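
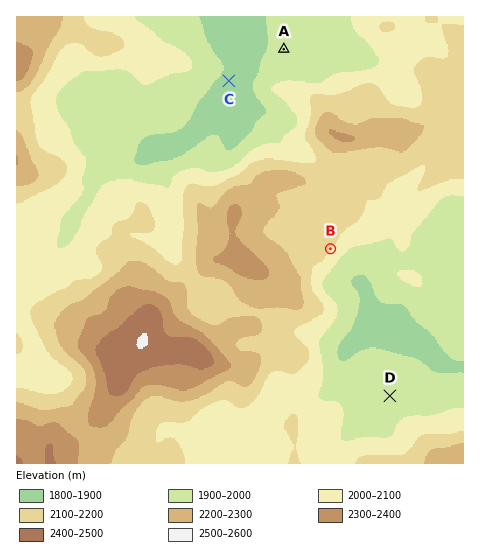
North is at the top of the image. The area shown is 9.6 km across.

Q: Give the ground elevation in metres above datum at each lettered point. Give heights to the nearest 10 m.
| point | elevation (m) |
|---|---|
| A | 1980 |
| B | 2110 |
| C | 1860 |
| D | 1980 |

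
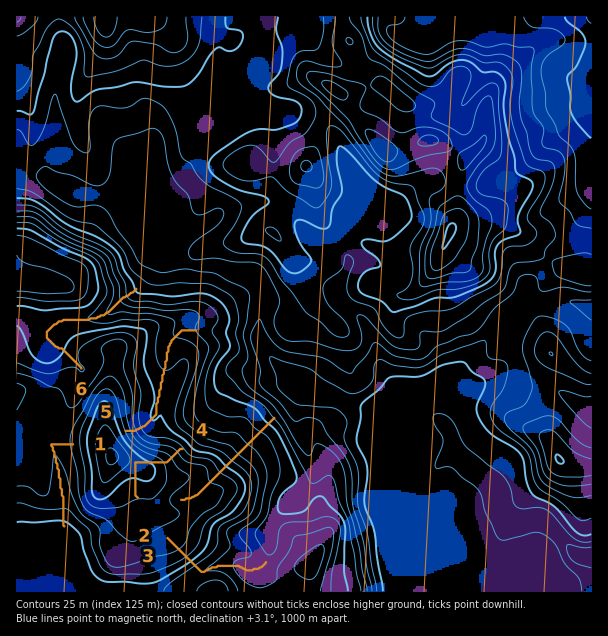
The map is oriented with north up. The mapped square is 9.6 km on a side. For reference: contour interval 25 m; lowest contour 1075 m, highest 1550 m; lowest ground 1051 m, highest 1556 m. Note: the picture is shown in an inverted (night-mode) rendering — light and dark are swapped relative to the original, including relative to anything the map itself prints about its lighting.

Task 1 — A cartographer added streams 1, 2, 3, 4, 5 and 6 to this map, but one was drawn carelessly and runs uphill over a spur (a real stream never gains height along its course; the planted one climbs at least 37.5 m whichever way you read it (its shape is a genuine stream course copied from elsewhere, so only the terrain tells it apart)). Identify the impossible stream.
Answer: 4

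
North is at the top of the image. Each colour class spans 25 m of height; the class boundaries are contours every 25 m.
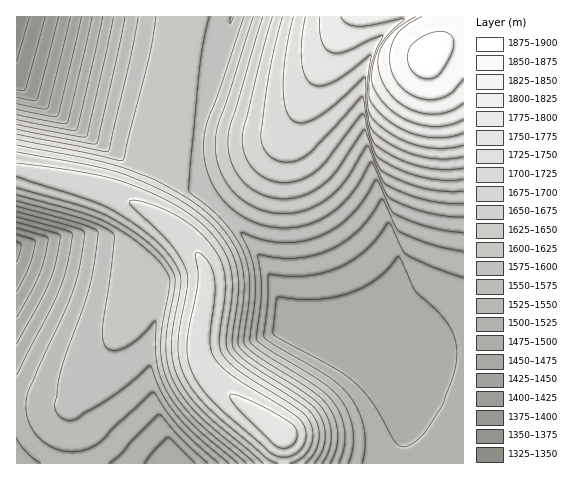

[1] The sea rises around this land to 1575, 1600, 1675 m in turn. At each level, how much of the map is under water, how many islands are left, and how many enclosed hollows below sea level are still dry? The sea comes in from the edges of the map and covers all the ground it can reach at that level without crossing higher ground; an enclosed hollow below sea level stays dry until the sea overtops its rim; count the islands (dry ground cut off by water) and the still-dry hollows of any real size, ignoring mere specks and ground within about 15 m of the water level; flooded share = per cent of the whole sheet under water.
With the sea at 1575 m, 40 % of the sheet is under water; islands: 0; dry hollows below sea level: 0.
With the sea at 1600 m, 51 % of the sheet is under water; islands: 0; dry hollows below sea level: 0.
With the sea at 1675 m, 74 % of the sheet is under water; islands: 0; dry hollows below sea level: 0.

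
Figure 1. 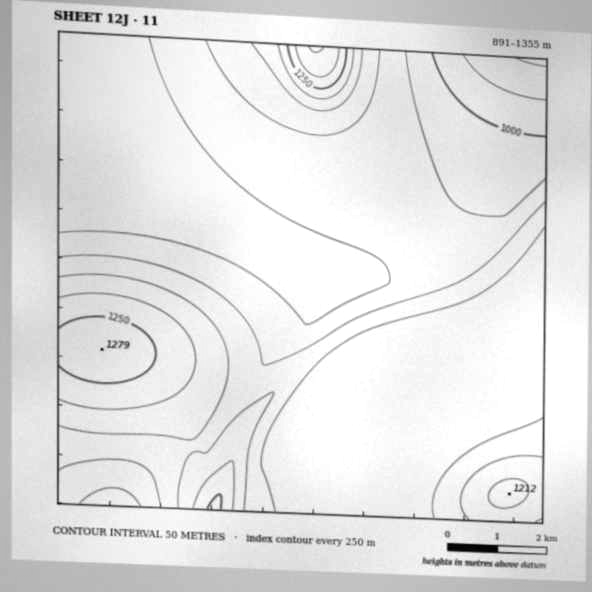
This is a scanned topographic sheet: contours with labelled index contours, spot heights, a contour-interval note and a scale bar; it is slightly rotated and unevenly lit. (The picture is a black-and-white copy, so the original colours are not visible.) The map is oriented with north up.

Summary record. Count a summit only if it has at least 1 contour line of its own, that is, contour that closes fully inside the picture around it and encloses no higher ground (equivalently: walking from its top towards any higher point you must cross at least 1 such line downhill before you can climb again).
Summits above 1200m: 1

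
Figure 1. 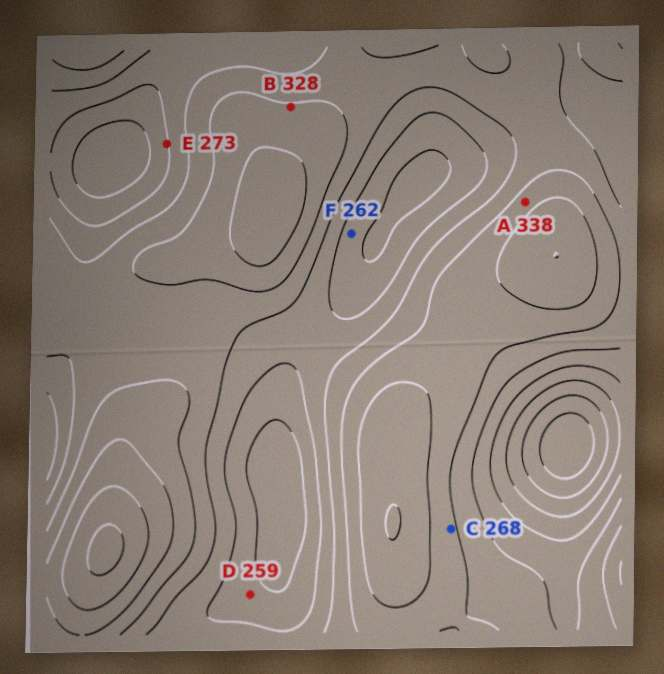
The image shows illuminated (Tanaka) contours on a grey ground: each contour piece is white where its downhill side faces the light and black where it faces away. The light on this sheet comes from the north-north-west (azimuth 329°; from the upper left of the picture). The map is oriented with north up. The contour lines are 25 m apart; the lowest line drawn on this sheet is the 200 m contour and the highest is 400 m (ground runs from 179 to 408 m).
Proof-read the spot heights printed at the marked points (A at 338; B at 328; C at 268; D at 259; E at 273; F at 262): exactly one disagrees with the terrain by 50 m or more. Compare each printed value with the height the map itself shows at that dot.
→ C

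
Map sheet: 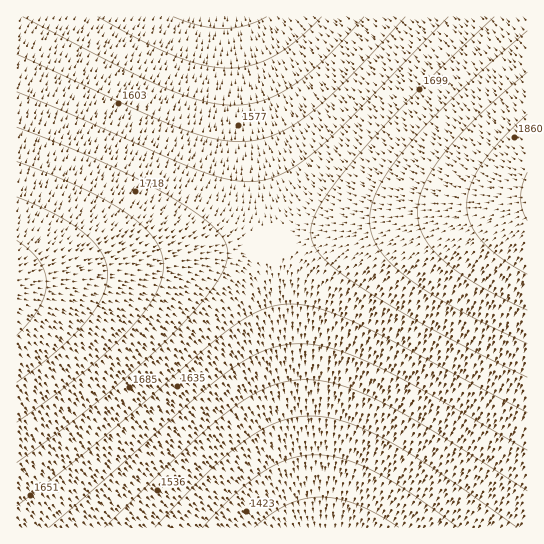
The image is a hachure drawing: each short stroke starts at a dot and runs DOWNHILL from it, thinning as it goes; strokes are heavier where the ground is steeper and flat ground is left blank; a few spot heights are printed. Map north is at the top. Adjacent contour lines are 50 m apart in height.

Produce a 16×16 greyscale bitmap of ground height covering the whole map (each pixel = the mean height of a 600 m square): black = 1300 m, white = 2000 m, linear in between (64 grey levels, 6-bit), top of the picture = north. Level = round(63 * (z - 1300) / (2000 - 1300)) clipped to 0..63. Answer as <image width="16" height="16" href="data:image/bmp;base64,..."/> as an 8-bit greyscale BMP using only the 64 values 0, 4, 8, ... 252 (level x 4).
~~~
<image width="16" height="16" href="data:image/bmp;base64,Qk02BQAAAAAAADYEAAAoAAAAEAAAABAAAAABAAgAAAAAAAABAAATCwAAEwsAAAABAAAAAAAAAAAAAAEBAQACAgIAAwMDAAQEBAAFBQUABgYGAAcHBwAICAgACQkJAAoKCgALCwsADAwMAA0NDQAODg4ADw8PABAQEAAREREAEhISABMTEwAUFBQAFRUVABYWFgAXFxcAGBgYABkZGQAaGhoAGxsbABwcHAAdHR0AHh4eAB8fHwAgICAAISEhACIiIgAjIyMAJCQkACUlJQAmJiYAJycnACgoKAApKSkAKioqACsrKwAsLCwALS0tAC4uLgAvLy8AMDAwADExMQAyMjIAMzMzADQ0NAA1NTUANjY2ADc3NwA4ODgAOTk5ADo6OgA7OzsAPDw8AD09PQA+Pj4APz8/AEBAQABBQUEAQkJCAENDQwBEREQARUVFAEZGRgBHR0cASEhIAElJSQBKSkoAS0tLAExMTABNTU0ATk5OAE9PTwBQUFAAUVFRAFJSUgBTU1MAVFRUAFVVVQBWVlYAV1dXAFhYWABZWVkAWlpaAFtbWwBcXFwAXV1dAF5eXgBfX18AYGBgAGFhYQBiYmIAY2NjAGRkZABlZWUAZmZmAGdnZwBoaGgAaWlpAGpqagBra2sAbGxsAG1tbQBubm4Ab29vAHBwcABxcXEAcnJyAHNzcwB0dHQAdXV1AHZ2dgB3d3cAeHh4AHl5eQB6enoAe3t7AHx8fAB9fX0Afn5+AH9/fwCAgIAAgYGBAIKCggCDg4MAhISEAIWFhQCGhoYAh4eHAIiIiACJiYkAioqKAIuLiwCMjIwAjY2NAI6OjgCPj48AkJCQAJGRkQCSkpIAk5OTAJSUlACVlZUAlpaWAJeXlwCYmJgAmZmZAJqamgCbm5sAnJycAJ2dnQCenp4An5+fAKCgoAChoaEAoqKiAKOjowCkpKQApaWlAKampgCnp6cAqKioAKmpqQCqqqoAq6urAKysrACtra0Arq6uAK+vrwCwsLAAsbGxALKysgCzs7MAtLS0ALW1tQC2trYAt7e3ALi4uAC5ubkAurq6ALu7uwC8vLwAvb29AL6+vgC/v78AwMDAAMHBwQDCwsIAw8PDAMTExADFxcUAxsbGAMfHxwDIyMgAycnJAMrKygDLy8sAzMzMAM3NzQDOzs4Az8/PANDQ0ADR0dEA0tLSANPT0wDU1NQA1dXVANbW1gDX19cA2NjYANnZ2QDa2toA29vbANzc3ADd3d0A3t7eAN/f3wDg4OAA4eHhAOLi4gDj4+MA5OTkAOXl5QDm5uYA5+fnAOjo6ADp6ekA6urqAOvr6wDs7OwA7e3tAO7u7gDv7+8A8PDwAPHx8QDy8vIA8/PzAPT09AD19fUA9vb2APf39wD4+PgA+fn5APr6+gD7+/sA/Pz8AP39/QD+/v4A////AHhsZFhMQDQoICAgKDA4REyEeHBkWExANCwsLDQ8SFBckIh8cGRYTEA8ODxETFhgaKCUjIBwZFhQSEhMVFxocHiwpJiMgHRoYFhYXGRseICIvLCkmIyAeGxoaGx0gIiQmMS8sKSYjIR8eHiAiJCYpKzIwLisoJiMiISIjJigqLS8yMC0rKSYkIyMkJigrLjAyLy0rKSclIyMjJCcqLTAyNSwqKCYkIiEgISMmKSwwMjUoJiQiIB8dHR4hJCcrLjE0IyIgHhwaGRobHiEkKCsuMR8eHBoYFhUWFxodISQoKy4bGhgWFBISEhQXGh0hJCgrGBYUEhAPDg8RExcaHiEkJw="/>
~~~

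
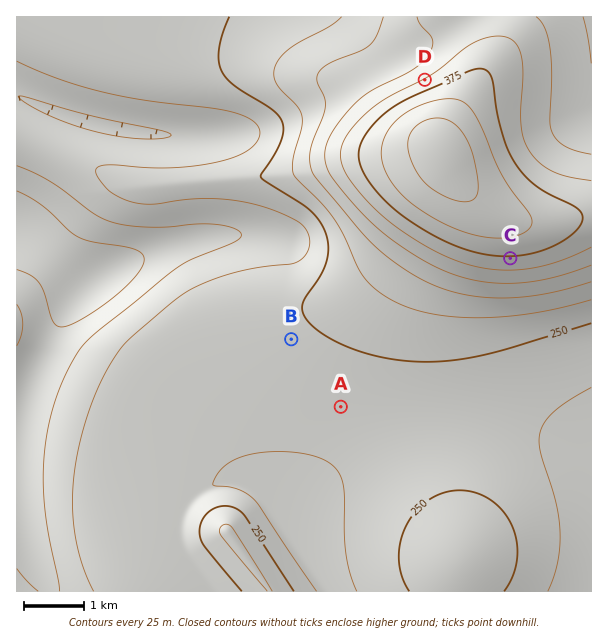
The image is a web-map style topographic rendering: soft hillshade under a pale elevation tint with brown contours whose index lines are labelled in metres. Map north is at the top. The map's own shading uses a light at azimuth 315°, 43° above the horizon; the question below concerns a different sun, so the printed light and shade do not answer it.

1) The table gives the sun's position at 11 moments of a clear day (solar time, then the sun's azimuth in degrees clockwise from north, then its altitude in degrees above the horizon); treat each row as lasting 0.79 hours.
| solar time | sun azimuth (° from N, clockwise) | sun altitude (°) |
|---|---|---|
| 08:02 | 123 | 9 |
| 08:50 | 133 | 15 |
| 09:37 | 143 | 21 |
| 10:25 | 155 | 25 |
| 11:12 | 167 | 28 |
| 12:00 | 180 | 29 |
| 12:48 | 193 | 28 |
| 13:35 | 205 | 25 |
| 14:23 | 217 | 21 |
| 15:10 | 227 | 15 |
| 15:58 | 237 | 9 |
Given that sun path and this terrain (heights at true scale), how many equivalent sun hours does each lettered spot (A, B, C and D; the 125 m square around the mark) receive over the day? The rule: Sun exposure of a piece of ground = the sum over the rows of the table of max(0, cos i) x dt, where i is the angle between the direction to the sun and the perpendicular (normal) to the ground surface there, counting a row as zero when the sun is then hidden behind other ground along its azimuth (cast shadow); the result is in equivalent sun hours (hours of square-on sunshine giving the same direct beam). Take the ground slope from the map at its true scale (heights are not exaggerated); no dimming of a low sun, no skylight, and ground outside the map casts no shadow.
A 3.1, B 3.1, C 3.7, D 2.3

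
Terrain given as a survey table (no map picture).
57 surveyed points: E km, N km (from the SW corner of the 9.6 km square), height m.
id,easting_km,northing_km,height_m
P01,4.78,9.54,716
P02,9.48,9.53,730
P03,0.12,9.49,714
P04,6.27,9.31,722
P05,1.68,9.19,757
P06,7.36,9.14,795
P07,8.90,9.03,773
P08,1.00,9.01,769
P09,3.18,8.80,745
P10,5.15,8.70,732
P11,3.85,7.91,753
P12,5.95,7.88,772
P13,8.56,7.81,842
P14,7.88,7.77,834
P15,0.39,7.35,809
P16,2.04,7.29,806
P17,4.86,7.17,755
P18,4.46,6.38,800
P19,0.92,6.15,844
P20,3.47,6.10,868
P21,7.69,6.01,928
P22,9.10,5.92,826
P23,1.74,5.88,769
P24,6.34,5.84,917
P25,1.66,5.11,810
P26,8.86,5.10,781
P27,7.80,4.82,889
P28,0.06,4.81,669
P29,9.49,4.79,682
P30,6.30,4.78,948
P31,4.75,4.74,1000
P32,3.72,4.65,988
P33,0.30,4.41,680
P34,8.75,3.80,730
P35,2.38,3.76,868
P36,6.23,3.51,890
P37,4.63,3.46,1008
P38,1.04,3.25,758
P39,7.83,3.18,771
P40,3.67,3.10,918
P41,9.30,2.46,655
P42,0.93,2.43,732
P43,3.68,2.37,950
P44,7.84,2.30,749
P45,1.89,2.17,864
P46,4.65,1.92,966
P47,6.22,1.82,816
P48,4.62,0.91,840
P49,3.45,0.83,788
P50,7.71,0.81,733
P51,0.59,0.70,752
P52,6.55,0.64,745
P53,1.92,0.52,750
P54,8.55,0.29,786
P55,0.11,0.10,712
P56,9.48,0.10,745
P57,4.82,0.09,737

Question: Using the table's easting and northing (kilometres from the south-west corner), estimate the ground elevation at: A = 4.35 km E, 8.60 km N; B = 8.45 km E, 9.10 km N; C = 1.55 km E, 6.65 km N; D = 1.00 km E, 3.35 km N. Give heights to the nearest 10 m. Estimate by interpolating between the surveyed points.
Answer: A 760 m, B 810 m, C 860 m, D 750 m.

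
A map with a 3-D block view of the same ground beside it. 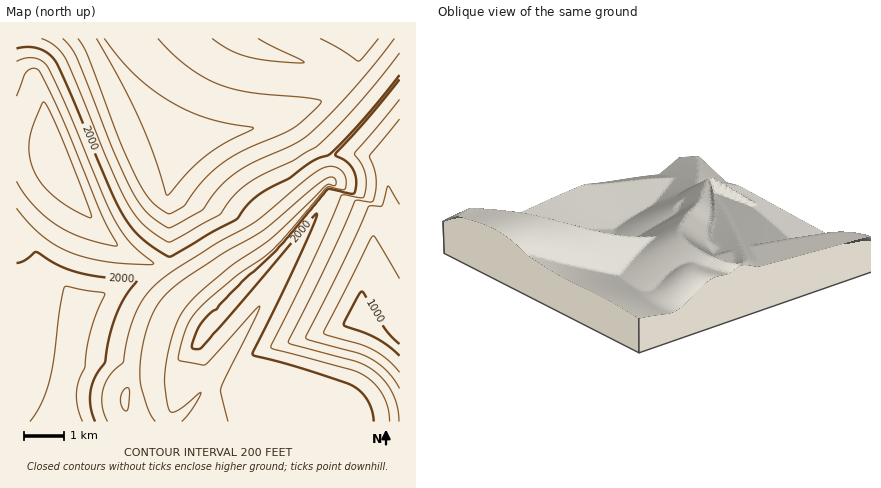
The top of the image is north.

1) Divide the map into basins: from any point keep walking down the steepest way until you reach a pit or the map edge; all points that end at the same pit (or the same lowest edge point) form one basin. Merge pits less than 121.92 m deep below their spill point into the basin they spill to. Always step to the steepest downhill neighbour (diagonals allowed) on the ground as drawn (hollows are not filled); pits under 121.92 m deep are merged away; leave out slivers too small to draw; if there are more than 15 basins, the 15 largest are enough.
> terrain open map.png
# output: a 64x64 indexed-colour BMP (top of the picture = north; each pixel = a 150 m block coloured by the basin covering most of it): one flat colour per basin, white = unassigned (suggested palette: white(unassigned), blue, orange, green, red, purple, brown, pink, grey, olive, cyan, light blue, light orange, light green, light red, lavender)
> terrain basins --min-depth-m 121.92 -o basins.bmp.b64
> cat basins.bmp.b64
<image width="64" height="64" href="data:image/bmp;base64,Qk12CAAAAAAAAHYAAAAoAAAAQAAAAEAAAAABAAQAAAAAAAAIAAATCwAAEwsAABAAAAAAAAAA////ALR3HwAOf/8ALKAsACgn1gC9Z5QAS1aMAMJ34wB/f38AIr28AM++FwDox64AeLv/AIrfmACWmP8A1bDFADMzMzMzMzMzMzIiIiIiIiIiIiIiIiIiIiIiIiIiIiIiMzMzMzMzMzMzMiIiIiIiIiIiIiIiIiIiIiIiIiIiIiIzMzMzMzMzMzMiIiIiIiIiIiIiIiIiIiIiIiIiIiIiIjMzMzMzMzMzMyIiIiIiIiIiIiIiIiIiIiIiIiIiIiIiMzMzMzMzMzMzIiIiIiIiIiIiIiIiIiIiIiIiIiIiIiIzMzMzMzMzMzMyIiIiIiIiIiIiIiIiIiIiIiIiIiIiIjMzMzMzMzMzMzMiIiIiIiIiIiIiIiIiIiIiIiIiIiIiMzMzMzMzMzMzMzMyIiIiIiIiIiIiIiIiIiIiIiIiIiIzMzMzMzMzMzMzMzIiIiIiIiIiIiIiIiIiIiIiIiIiIjMzMzMzMzMzMzMzMiIiIiIiIiIiIiIiIiIiIiIiIiIiMzMzMzMzMzMzMzMyIiIiIiIiIiIiIiIiIiIiIiIiIiIzMzMzMzMzMzMzMzIiIiIiIiIiIiIiIiIiIiIiIiIiIjMzMzMzMzMzMzMzMyIiIiIiIiIiIiIiIiIiIiIiIiIiMzMzMzMzMzMzMzMzIiIiIiIiIiIiIiIiIiIiIiIiIiIzMzMzMzMzMzMzMzMiIiIiIiIiIiIiIiIiIiIiIiIiIjMzMzMzMzMzMzMzMyIiIiIiIiIiIiIiIiIiIiIiIiIiMzMzMzMzMzMzMzMzMiIiIiIiIiIiIiIiIiIiIiIiIiIzMzMzMzMzMzMzMzMyIiIiIiIiIiIiIiIiIiIiIiIiIjMzMzMzMzMzMzMzMzMiIiIiIiIiIiIiIiIiIiIiIiIiMzMzMzMzMzMzMzMzMyIiIiIiIiIiIiIiIiIiIiIiIiIzMzMzMzMzMzMzMzMzMiIiIiIiIiIiIiIiIiIiIiIiIjMzMzMzMzMzMzMzMzMzIiIiIiIiIiIiIiIiIiIiIiIiMzMzMzMzMzMzMzMzMzESIiIiIiIiIiIiIiIiIiIiIiIzMzMzMzMzMzMzMzMzMRESIiIiIiIiIiIiIiIiIiIiIjMzMzMzMzMzMzMzMzMREREiIiIiIiIiIiIiIiIiIiIiMzMzMzMzMzMzMzMzMRERERIiIiIiIiIiIiIiIiIiIiIzMzMzMzMzMzMzMzERERERESIiIiIiIiIiIiIiIiIiIjMzMzMzMzMzMzMRERERERERESIiIiIiIiIiIiIiIiIiMzMzMzMzMzMzERERERERERERESIiIiIiIiIiIiIiIiIzMzMzMzMzMzEREREREREREREREiIiIiIiIiIiIiIiIjMzMzMzMzMzEREREREREREREREREiIiIiIiIiIiIiIiMzMzMzMzMzERERERERERERERERESIiIiIiIiIiIiIiIzMzMzMzMzERERERERERERERERESIiIiIiIiIiIiIiIjMzMzMzMzERERERERERERERERESIiIiIiIiIiIiIiIiMzMzMzMzERERERERERERERERERIiIiIiIiIiIiIiIiIzMzMzMzMREREREREREREREREREiIiIhIiIiIiIiIiIjMzMzMzMRERERERERERERERERERIiIhESIiIiIiIiIiMzMzMzMRERERERERERERERERERESIhEREiIiIiIiIiIzMzMzMxERERERERERERERERERERERERERIiIiIiIiIjMzMzMxERERERERERERERERERERERERERESIiIiIiIiMzMzMzEREREREREREREREREREREREREREREiIiIiIiIzMzMzERERERERERERERERERERERERERERERIiIiIiIjMzMzMREREREREREREREREREREREREREREREiIiIiIiMzMzMxERERERERERERERERERERERERERERESIiIiIiIzMzMxERERERERERERERERERERERERERERERIiIiIiIjMzMzERERERERERERERERERERERERERERERESIiIiIiEREREREREREREREREREREREREREREREREREREiIiIiIRERERERERERERERERERERERERERERERERERERIiIiIhEREREREREREREREREREREREREREREREREREREiIiIiERERERERERERERERERERERERERERERERERERERIiIiIRERERERERERERERERERERERERERERERERERERESIiIhEREREREREREREREREREREREREREREREREREREREiIiERERERERERERERERERERERERERERERERERERERERIiIRERERERERERERERERERERERERERERERERERERERESIhEREREREREREREREREREREREREREREREREREREREREiERERERERERERERERERERERERERERERERERERERERESIREREREREREREREREREREREREREREREREREREREREREhERERERERERERERERERERERERERERERERERERERERERERERERERERERERERERERERERERERERERERERERERERERERERERERERERERERERERERERERERERERERERERERERERERERERERERERERERERERERERERERERERERERERERERERERERERERERERERERERERERERERERERERERERERERERERERERERERERERERERERERERERERERERERERERERERERERERERERERERERERERERERERERERERERERERER"/>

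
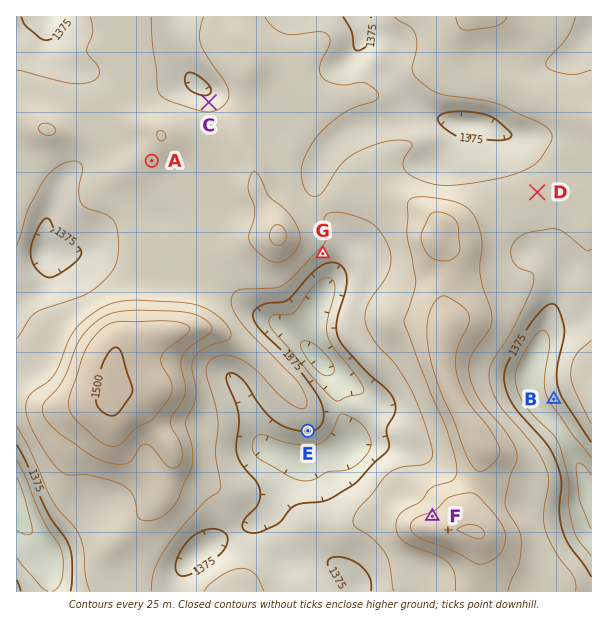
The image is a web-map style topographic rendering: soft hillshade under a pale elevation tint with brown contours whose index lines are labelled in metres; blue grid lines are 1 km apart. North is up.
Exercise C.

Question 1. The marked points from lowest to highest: B C A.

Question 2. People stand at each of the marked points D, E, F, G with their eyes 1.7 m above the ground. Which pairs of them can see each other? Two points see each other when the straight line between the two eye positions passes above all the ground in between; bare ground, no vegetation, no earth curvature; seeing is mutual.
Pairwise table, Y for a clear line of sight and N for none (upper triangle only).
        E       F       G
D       N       N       N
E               Y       N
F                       Y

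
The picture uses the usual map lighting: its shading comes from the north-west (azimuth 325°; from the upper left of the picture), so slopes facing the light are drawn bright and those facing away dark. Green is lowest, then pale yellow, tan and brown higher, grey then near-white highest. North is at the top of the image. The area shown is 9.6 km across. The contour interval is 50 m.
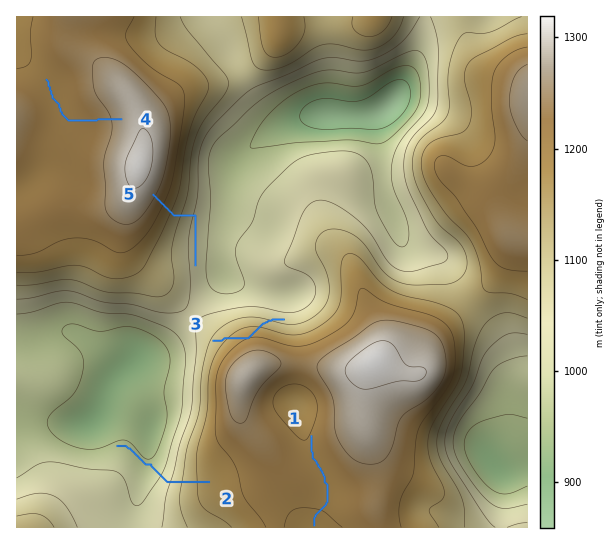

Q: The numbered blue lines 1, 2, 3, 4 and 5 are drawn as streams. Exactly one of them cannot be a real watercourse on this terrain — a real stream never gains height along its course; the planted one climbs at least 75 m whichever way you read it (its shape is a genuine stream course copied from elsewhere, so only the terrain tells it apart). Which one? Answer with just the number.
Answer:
3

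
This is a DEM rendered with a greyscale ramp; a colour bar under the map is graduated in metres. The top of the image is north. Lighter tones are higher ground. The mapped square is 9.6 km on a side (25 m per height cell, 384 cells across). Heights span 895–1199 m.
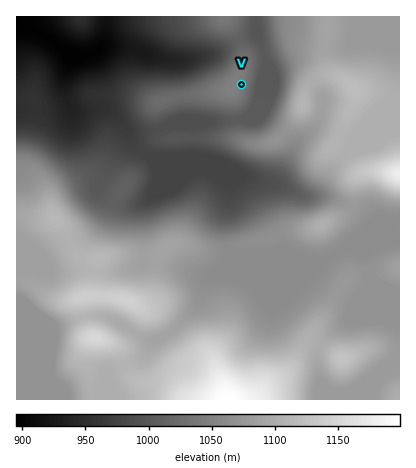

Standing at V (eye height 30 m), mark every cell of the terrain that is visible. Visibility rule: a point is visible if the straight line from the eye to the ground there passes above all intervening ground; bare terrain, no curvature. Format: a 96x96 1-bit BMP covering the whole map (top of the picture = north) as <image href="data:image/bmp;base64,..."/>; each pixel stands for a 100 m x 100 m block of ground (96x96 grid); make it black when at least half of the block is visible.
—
<image width="96" height="96" href="data:image/bmp;base64,Qk2+BAAAAAAAAD4AAAAoAAAAYAAAAGAAAAABAAEAAAAAAIAEAAATCwAAEwsAAAIAAAAAAAAA////AAAAAAAAAAAAAHwD+AAAAAAAAAAAB////wAAAAAAAAAAB////4AAAAAAAAAAA////4AAAAAAAAAAAf///8AAAAAAAAAAQP///+AAAAAAAAAAMAP///AAAAAAAAAAOAH///gAAAAAAAAAHgH///4AAAAAAAAAH4H///4AAAAAAAAAD+H///8HwAAAAAAAD/H///8H+AAAAAAAB/////8H/gAAAAAAA/////8H/AAAAAAAA/////+D8AAAAAAAAf////+BwAAAAAAAAP/////AAAAAAAAAAP/////gAAAAAAAAAH/////wAAAAAAAAAH/////4AAAAAAAAAH/////8AAAAAAAAAD///D/8AAAAAAAAeD///A/8AAAAAAAB/z//+Af8AAAAAAAH//P/8APwAAAAAAA///P/4AAAAAAAB////+H/4AAAAAAAA////8D/wAAAAAAAAf///4B/gAAAAAAAAD///gA/AAAAAAAAAAf/+AA/AAAAAAAAAAH/AAAeAAAAAAAAAAAeAAAeAAAAAAAAAAAEAAAeAAAAAAAAAAAAAAAeAAAAAAAAAAP+AAAMAAAAAAAAAP//gABMAAAAAAAAA///4AP8AAAAAAAAA////B//AAAAAAAAA///////+AAAAAAAA////////wAAAAAAB////////8AAAAAAB/////////+AAAAAD//////////wAAAAH//////////8AAAAP///////////AAAAf//////8AAB/wAAA///////4AAAPwAAA///////wAAADgAAA///////wAAAAAAAA///////gAAAAAAAB///////gAAAAAAAB///////AAAAAAAAB///////AAAAAAAAD//////+AAAAAAAAD//////8AAAAAEBwH//////8AAAAAHH8f//////4AAABAD/////////4AAADgA/////////wAAADgAID///////gAAADwAAD/////AAAAAAD4AAD////+AAAAAAD8AAD////+AAAACAB+AAD/////P/4B/4A+AAD/4H///////8AAAAD/gAfA/////+AAAAD/AAAAf/////AAAAD+AAAAP/////gAAAD+AAAAP/gf//gAAAD+AAAAP+AD//wAAAD+AAAAP8AB//4AAAD/AAAAH8AB//4AAAD/gAAAH/AD//4AAAD/wAAAH/4H//8AAAD/wAAAP/////8AAAD/4AAAP/////8AAAD/4HAAf/////8AAAD/4HgA//////8AIACf8HwH/8H///+AwAAf8Hgf/wA/////gAAf/HAf/gAH///+AAAf/+A//gAD///8AAAf/8A//gAB///4AACf/+A//wAB///4AAD///A//8AB///4AAD///g///gB///4AAD////////H///4AAD////////////4AAD////////////4AAD////////////4AAD////////////8AAD////////////8AAD/w//////////8AAD/Af+////////4AAD8Af8f///////4AAA="/>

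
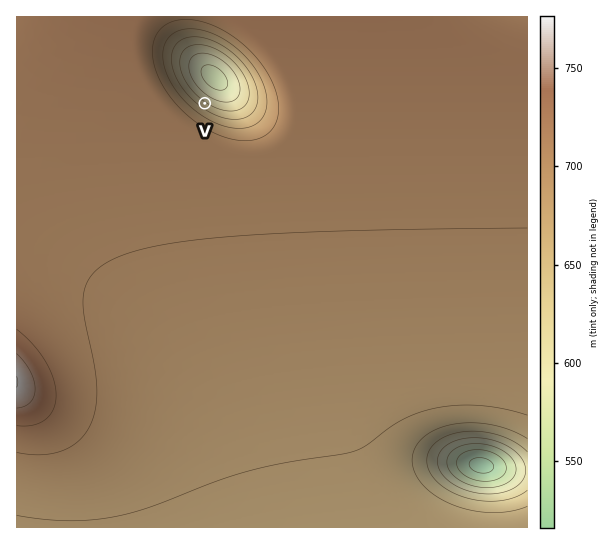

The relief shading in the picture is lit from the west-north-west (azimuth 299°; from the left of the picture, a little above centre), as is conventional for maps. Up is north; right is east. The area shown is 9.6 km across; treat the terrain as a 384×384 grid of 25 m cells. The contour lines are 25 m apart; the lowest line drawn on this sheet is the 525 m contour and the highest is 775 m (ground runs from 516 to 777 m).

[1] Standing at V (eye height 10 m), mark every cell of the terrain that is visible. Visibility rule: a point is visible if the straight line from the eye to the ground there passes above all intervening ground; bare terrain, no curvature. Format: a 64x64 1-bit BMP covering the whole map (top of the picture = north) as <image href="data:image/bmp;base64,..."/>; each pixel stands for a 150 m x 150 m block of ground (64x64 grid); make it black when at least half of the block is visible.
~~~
<image width="64" height="64" href="data:image/bmp;base64,Qk0+AgAAAAAAAD4AAAAoAAAAQAAAAEAAAAABAAEAAAAAAAACAAATCwAAEwsAAAIAAAAAAAAA////AAAAAAAAAAAAAAAAAAAAAAAAAAAAAAAAAAAAAAAAAAAAAAAAAAAAAAAAAAAAAAAAAAAAAAAAAAAAAAAAAAAAAAAAAAAAAAAAAAAAAAAAAAAAAAAAAAAAAAAAAAAAAAAAAAAAAAAAAAAAAAAAAAAAAAAAAAAAAAAAAAAAAAAAAAAAAAAAAAAAAAAAAAAAAAAAAAAAAAAAAAAAAAAAAAAAAAAAAAAAAAAAAAAAAAAAAAAAAAAAAAAAAAAAAAAAAAAAAAAAAAAAAAAAAAAAAAAAAAAAAAAAAAAAAAAAAAAAAAAAAAAAAAAAAAAAAAAAAAAAAAAAAAAAAAAAAAAAAAAAAAAAAAAAAAAAAAAAAAAAAAAAAAAAAAAAAAAAAAAAAAAAAAAAAAAAAAAAAAAAAAAAAAAAAAAAAAAAAAAAAAAAAAAAAAAAAAAAAAAAAAAAAAAAAAAAAAAAAAAAAAAAAAAAAAAAAAAAAAAAAAAAAAAAAAAAAAAAAAAAAAAAAAAAAAAAAAAAAAAAAAAGAAAAAAAAAD+AAAAAAAAA/4AAAAAAAAP/wAAAAAAAB//AAAAAAAAP/8AAAAAAAB//wAAAAAAAP/+AAAAAAAB//4AAAAAAAH//AAAAAAAA//8AAAAAAAD//gAAAAAAAP/8AAAAAAAA//gAAAAAAAD/8AAAAAAAAH/gAAAAAA=="/>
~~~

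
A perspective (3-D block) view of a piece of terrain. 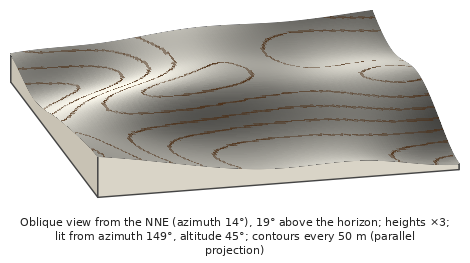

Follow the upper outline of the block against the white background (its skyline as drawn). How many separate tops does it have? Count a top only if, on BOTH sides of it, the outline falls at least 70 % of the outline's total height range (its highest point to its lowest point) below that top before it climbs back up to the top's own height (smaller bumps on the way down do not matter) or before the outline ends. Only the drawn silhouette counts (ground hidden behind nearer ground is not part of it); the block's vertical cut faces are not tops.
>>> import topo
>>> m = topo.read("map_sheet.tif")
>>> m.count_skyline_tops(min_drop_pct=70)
0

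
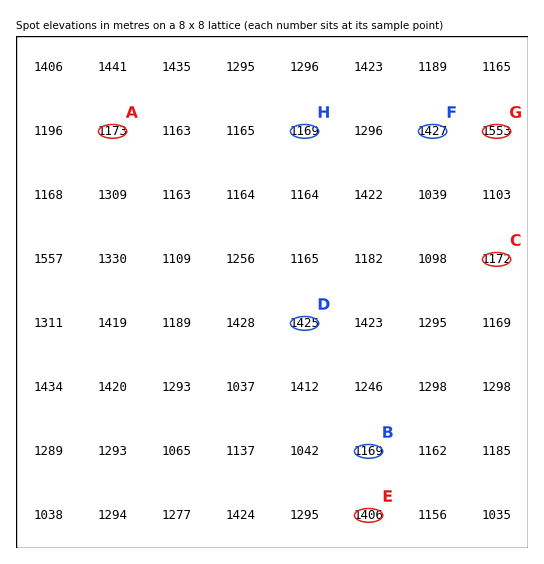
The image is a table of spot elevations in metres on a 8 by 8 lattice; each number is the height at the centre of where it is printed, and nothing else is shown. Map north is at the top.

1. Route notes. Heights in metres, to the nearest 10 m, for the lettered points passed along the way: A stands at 1170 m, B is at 1170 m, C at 1170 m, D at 1430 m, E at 1410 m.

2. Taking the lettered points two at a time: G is above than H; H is below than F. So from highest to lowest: G F H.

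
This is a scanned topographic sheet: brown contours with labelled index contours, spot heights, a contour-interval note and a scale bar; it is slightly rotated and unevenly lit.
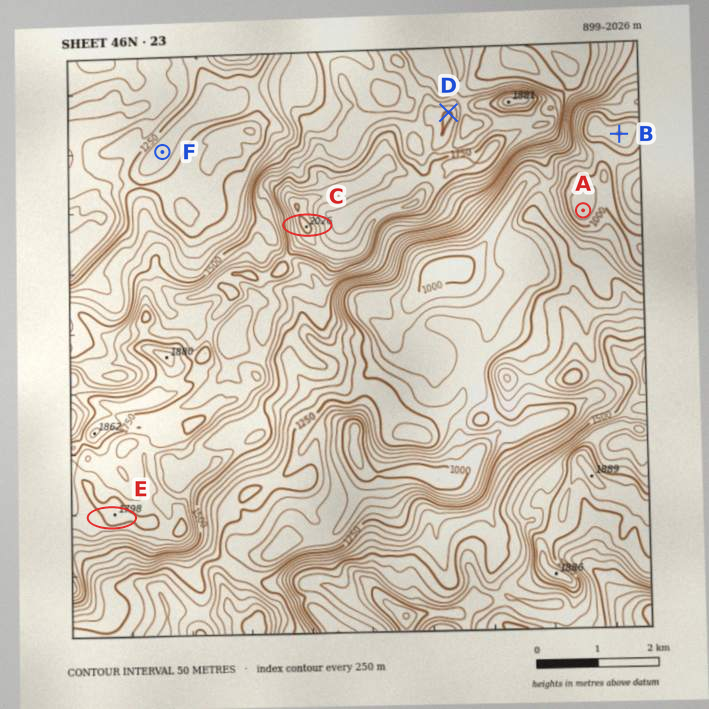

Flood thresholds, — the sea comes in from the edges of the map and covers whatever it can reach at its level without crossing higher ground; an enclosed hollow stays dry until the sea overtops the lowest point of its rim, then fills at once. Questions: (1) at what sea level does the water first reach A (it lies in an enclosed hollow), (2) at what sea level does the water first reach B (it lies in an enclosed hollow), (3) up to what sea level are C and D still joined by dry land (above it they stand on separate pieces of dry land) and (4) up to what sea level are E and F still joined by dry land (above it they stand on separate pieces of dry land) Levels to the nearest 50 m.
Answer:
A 1000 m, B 950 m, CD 1700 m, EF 1300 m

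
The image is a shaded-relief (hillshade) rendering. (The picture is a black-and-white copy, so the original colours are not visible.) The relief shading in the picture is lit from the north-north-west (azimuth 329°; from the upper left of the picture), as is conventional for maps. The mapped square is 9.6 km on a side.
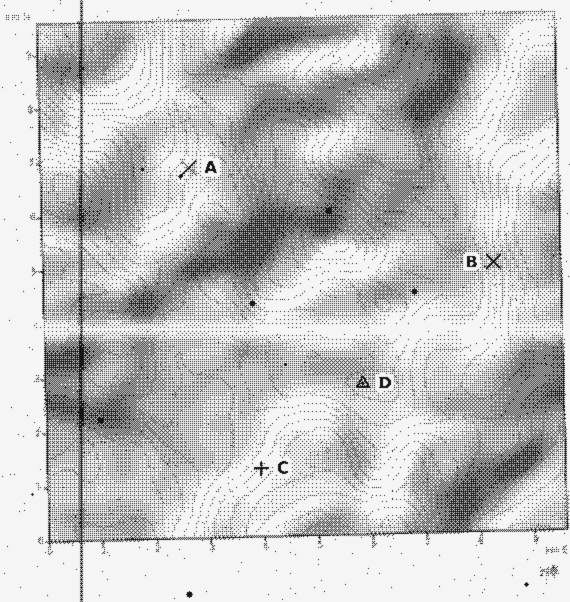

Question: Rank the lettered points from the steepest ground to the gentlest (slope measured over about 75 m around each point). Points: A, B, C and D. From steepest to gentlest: B C A D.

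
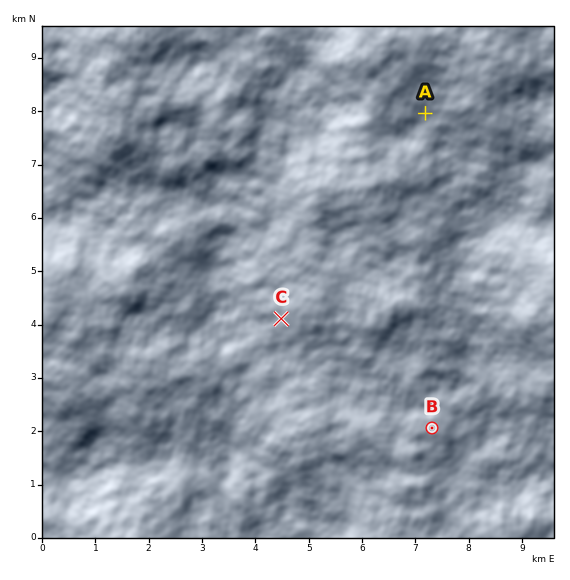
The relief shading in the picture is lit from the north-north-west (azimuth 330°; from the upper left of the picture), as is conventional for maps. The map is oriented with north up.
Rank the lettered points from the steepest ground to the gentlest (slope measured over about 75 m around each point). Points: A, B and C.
C A B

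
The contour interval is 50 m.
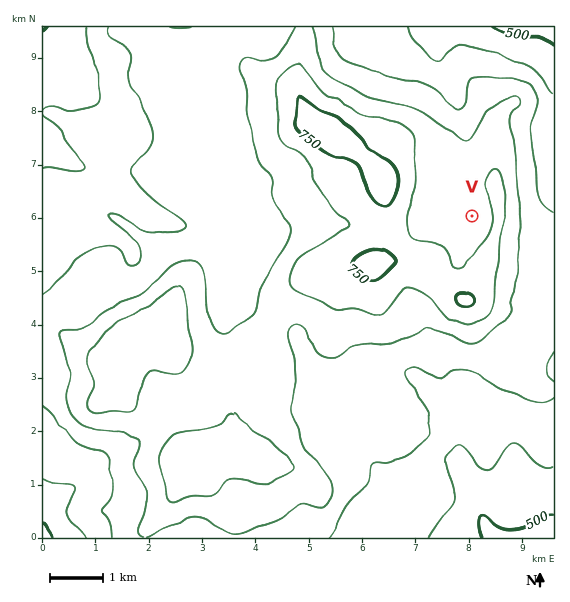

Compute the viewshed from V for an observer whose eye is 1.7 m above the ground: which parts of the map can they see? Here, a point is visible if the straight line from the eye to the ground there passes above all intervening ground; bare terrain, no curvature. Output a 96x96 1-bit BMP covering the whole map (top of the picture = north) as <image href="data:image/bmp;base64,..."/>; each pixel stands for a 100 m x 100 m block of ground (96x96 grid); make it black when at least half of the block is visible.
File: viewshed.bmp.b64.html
<image width="96" height="96" href="data:image/bmp;base64,Qk2+BAAAAAAAAD4AAAAoAAAAYAAAAGAAAAABAAEAAAAAAIAEAAATCwAAEwsAAAIAAAAAAAAA////AAAAAAAAAAAAAAAAAAAAAAAAAAAAAAAAAAAAAAAAAAAAAAAAAAAAAAAAAAAAAAAAAAAAAAAAAAAAAAAAAAAAAAAAAAAAAAAAAAAAAAAAAAAAAAAAAAAAAAAAAAAAAAAAAAAAAAAAAAAAAAAAAAAAAAAAAAAAAAAAAAAAAAAAAAAAAAAAAAAAAAAAAAAAAAAAAAAAAAAAAAAAAAAAAAAAAAAAAAAAAAAAAAAAAAAAAAAAAAAAAAAAAAAAAAAAAAAAAAAAAAAAAAAAAAAAAAAAAAAAAAAAAAAAAAAAAAAAAAAAAAAAAAAAAAAAAAAAAAAAAAAAAAAAAAAAAAAAAAAAAAAAAAAAAAAAAAAAAAAAAAAAAAAAAAAAAAAAAAAAAAAAAAAAAAAAAAAAAAAAAAAAAAAAAAAAAAAAAAAAAAAAAAAAAAAAAAAAAAAAAAAAAAAAAAAAAAAAAAAAAAAAAAAAAAAAAAAAAAAAAAAAAAAAAAAAAAAAAAAAAAAAAAAAAAAAAAAAAAAAAAAAAAAAAAAAAAAAAAAAAAAAAAAAAAAAAAAAAAAAAAAAAAAAAAAAAAAAAAAAAAAAAAAAAAAAAAAAAAAAAAAAAAAAAAAAAAAAAAAAAAAAAAAAAAAAAAAAAAAAAAAAAAAAAAAAAAAAAAAAAAAAAAAAAAAAAAAAAAAAAAAAAAAAAAAAAAAAAAAAAAAAAAAAAAAAAAAAAAAAAAAAAAAAAAAAAAAAAAADgAAAAAAAAAAAAAAPwAAAAAAAAAAAAAAfwAAAAAAAAAAAAAAfwAAAAAAAAAAAAAA/wAAAAAAAAAAAAAB/wAAAAAAAAAAAAAH/4AAAAAAAAAAAAD//4AAAAAAAAAAAAP//8AAAAAAAAAAAAP//8AAAAAAAAAAAAP//+AAAAAAAAAAAAH//+AAAAAAAAAAAAH//+AAAAAAAAAAAAH4/+AAAAAAAAAAAAH4/+AAAAAAAAAAAAH8/+AAAAAAAAAAAAH//+AAAAAAAAAAAAP//+AAAAAAAAAAAAP/z+AAAAAAAAAAAAP/h+AAAAAAAAAAAAP/gOAAAAAAAAAAAAP/AAAAAAAAAAAAAAH/AAAAAAAAAAAAAAH/AAAAAAAAAAAAAAH/AAAAAAAAAAAAAAD/AAAAAAAAAAAAAAD/AAAAAAAAAAAAAAD/AAAAAAAAAAAAAAD/AAAAAAAAAAAAAAD/AAAAAAAAAAAAAAB4AAAAAAAAAAAAAAAAAAAAAAAAAAAAAAAAAAAAAAAAAAAAAAAAAAAAAAAAAAAAAAAAAAAAAAAAAAAAAAAAAAAAAAAAAAAAAAAAAAAAAAAAAAAAAAAAAAAAAAAAAAAAAAAAAAAAAAAAAAAAAAAAAAAAAAAAAAAAAAAAAAAAAAAAAAAAAAAAAAAAAAAAAAAAAAAAAAAAAAAAAAAAAAAAAAAAAAAAAAAAAAAAAAAAAAAAAAAAAAAAAAAAAAAAAAAAAAAAAAAAAAAAAAAAAAAAAAAAAAAAAAAAAAAAAAAAAAAAAAAAAAAAAAAAAAAAAAAAAAAAAAAA="/>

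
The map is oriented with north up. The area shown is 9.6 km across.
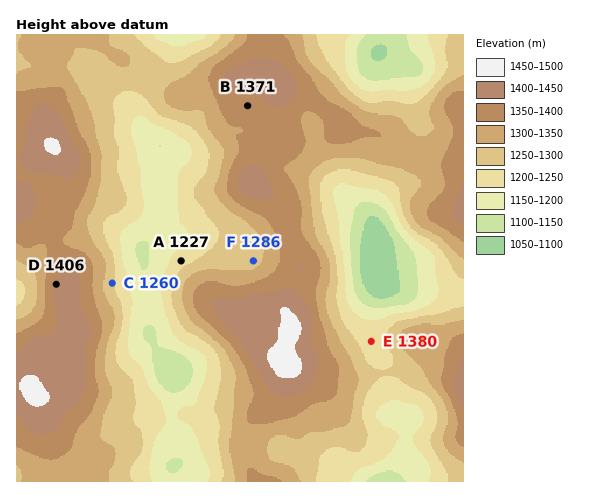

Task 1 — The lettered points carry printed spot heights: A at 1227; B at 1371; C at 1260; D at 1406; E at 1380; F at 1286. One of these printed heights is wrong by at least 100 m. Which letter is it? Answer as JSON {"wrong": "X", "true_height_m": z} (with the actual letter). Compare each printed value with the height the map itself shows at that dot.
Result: {"wrong": "E", "true_height_m": 1230}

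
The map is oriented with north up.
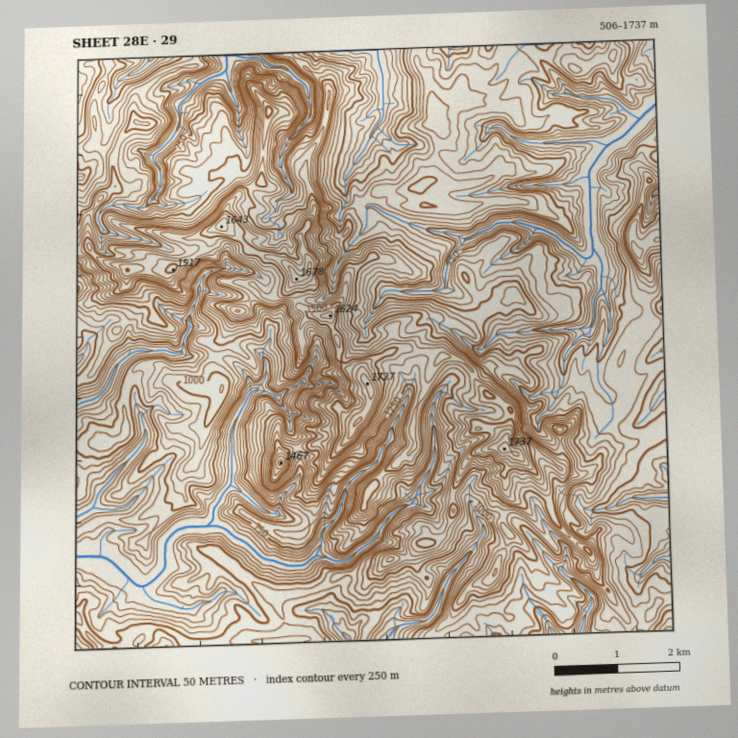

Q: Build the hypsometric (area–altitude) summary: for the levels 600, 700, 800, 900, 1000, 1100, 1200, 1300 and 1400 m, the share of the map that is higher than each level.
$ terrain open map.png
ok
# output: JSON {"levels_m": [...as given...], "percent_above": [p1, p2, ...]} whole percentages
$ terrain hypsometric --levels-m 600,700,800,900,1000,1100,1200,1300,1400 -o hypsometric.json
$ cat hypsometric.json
{"levels_m": [600, 700, 800, 900, 1000, 1100, 1200, 1300, 1400], "percent_above": [91, 80, 62, 43, 30, 22, 15, 10, 6]}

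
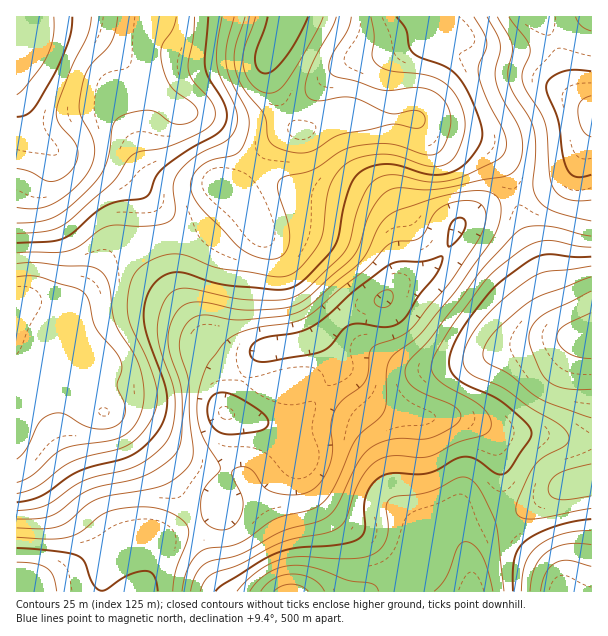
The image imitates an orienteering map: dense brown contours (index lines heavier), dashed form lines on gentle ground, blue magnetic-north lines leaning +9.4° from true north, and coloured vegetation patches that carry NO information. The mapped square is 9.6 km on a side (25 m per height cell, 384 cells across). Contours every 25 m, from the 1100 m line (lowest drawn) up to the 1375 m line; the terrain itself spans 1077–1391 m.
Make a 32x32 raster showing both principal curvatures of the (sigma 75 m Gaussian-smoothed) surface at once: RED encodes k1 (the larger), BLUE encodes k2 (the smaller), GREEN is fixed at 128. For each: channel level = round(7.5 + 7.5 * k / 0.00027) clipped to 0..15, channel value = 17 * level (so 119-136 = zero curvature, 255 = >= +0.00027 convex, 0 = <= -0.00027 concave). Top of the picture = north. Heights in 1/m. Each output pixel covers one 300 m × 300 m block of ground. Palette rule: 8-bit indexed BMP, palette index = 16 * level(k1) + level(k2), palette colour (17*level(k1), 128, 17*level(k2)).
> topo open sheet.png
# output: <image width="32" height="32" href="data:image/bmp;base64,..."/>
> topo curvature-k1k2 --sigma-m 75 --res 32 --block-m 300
<image width="32" height="32" href="data:image/bmp;base64,Qk02CAAAAAAAADYEAAAoAAAAIAAAACAAAAABAAgAAAAAAAAEAAATCwAAEwsAAAABAAAAAAAAAIAAABGAAAAigAAAM4AAAESAAABVgAAAZoAAAHeAAACIgAAAmYAAAKqAAAC7gAAAzIAAAN2AAADugAAA/4AAAACAEQARgBEAIoARADOAEQBEgBEAVYARAGaAEQB3gBEAiIARAJmAEQCqgBEAu4ARAMyAEQDdgBEA7oARAP+AEQAAgCIAEYAiACKAIgAzgCIARIAiAFWAIgBmgCIAd4AiAIiAIgCZgCIAqoAiALuAIgDMgCIA3YAiAO6AIgD/gCIAAIAzABGAMwAigDMAM4AzAESAMwBVgDMAZoAzAHeAMwCIgDMAmYAzAKqAMwC7gDMAzIAzAN2AMwDugDMA/4AzAACARAARgEQAIoBEADOARABEgEQAVYBEAGaARAB3gEQAiIBEAJmARACqgEQAu4BEAMyARADdgEQA7oBEAP+ARAAAgFUAEYBVACKAVQAzgFUARIBVAFWAVQBmgFUAd4BVAIiAVQCZgFUAqoBVALuAVQDMgFUA3YBVAO6AVQD/gFUAAIBmABGAZgAigGYAM4BmAESAZgBVgGYAZoBmAHeAZgCIgGYAmYBmAKqAZgC7gGYAzIBmAN2AZgDugGYA/4BmAACAdwARgHcAIoB3ADOAdwBEgHcAVYB3AGaAdwB3gHcAiIB3AJmAdwCqgHcAu4B3AMyAdwDdgHcA7oB3AP+AdwAAgIgAEYCIACKAiAAzgIgARICIAFWAiABmgIgAd4CIAIiAiACZgIgAqoCIALuAiADMgIgA3YCIAO6AiAD/gIgAAICZABGAmQAigJkAM4CZAESAmQBVgJkAZoCZAHeAmQCIgJkAmYCZAKqAmQC7gJkAzICZAN2AmQDugJkA/4CZAACAqgARgKoAIoCqADOAqgBEgKoAVYCqAGaAqgB3gKoAiICqAJmAqgCqgKoAu4CqAMyAqgDdgKoA7oCqAP+AqgAAgLsAEYC7ACKAuwAzgLsARIC7AFWAuwBmgLsAd4C7AIiAuwCZgLsAqoC7ALuAuwDMgLsA3YC7AO6AuwD/gLsAAIDMABGAzAAigMwAM4DMAESAzABVgMwAZoDMAHeAzACIgMwAmYDMAKqAzAC7gMwAzIDMAN2AzADugMwA/4DMAACA3QARgN0AIoDdADOA3QBEgN0AVYDdAGaA3QB3gN0AiIDdAJmA3QCqgN0Au4DdAMyA3QDdgN0A7oDdAP+A3QAAgO4AEYDuACKA7gAzgO4ARIDuAFWA7gBmgO4Ad4DuAIiA7gCZgO4AqoDuALuA7gDMgO4A3YDuAO6A7gD/gO4AAID/ABGA/wAigP8AM4D/AESA/wBVgP8AZoD/AHeA/wCIgP8AmYD/AKqA/wC7gP8AzID/AN2A/wDugP8A/4D/AGR0hpenl3ZykMb61sLZ/fv2w7W3p4Z1daf4+LVzUGOGYnGClKeol5OQxPe1krbZ2MXEtrbFtnVkp/jXs4IwQoRzg6KhlJeYhWGx4mNRgbO0pZSDcpTHqIS217XCwlJRc4a31rSDdIRjU8KyQlKBopSEkqGClbe5l6e2lMP1xXRztda2dFNic2SV1oVDhKOjdGSSxMjIt6inqKeUxPb357fZuIZkVHSEpLW2ZHSmpZRkU3Kn29u4prbJuZOix/n5+OrJppWGl6aklJWVpLiodmVSYpbZ2aiVpdnJgnKYytnoqcfFtZaXtqa25dPEqKiFdVRio9bIl3SFycaCc5anhYSnprXV2MrHpebjoIKWlZWGhYWzs6WUZGOls4NkgoCAkaampcb6/eq497NAMHGChIWFl6eFg5JyYGCQgXGAgYOVhpeWpsjZ2NrqlEAwdJanloOUqJakpINxYIBydKe4t6eGh3d2lbTX+cnAoKPm5+nZtoN1dKXHtsTGuKbF2MqpmJZ2doeo2fnohJCyt7STprjHpWR0tun39Pj76Manl6eYh3Z2l9j52LRgQHS1gVBwgHKVt9XkxtbFyOvZppaoual3doem1sWjonFBQrGwYHCggIDG1oNShaaoydm3x9nayJeWmKjHlYSUk3FRgra2p9WwkKCBIUKDlZe4uJenuLjH2MfHucmmhISCkJSouMfa+7dwcGBAcZJydbfImJeWhqfp6Ma4x7WklIKTyMmnl8r86ZaEkXBwkHByp8mouKilxrm4tLTFpbbGxcXIt7a56dr46NjEkXSjkICUtpa4ybWkh5Wixde4t9fWxpeFp+rJp8nayqSQptiicGKktLTHlnNyY4O22bmnpqSkhYa36ZeWuLinhHGWx2MwQJPlw6SGdXJRY4bYx4VzgqWYqNi4hoa3t6aEc3SwgDBQoPTEk2SEhnNgY7XUlYO12dvZuJZzhKSllYNhcMDEpLCw4sODUmWXhlJCg8W4tNTo/Nm0ooOUtJRycWCC2f349MXmxpRxc3WEUkKDxbeUkaTJ5NLVt7nKppSVtOX6/MjE2Nq4hnJzlZSUhbXGt5aCYGGQwtbJytnm5vf19+rauMXHurmmg3PExce4x7aXp3MwIFCw4sSmptf5+PXny9zJpZaoqKWDZHSWt7i4lnWFknFSYsX146KSpsm3pMjb3LiFloVzgYFzdIWWycmYdnWUxcPD6/zoo4CAlHRklbfGs6OjYlBzhIV0Y3a4yKaVhqW0s8T8/Pm3g2Bhg4OCcZChxMaEk6WVl3VjdKW2lpeXhHOEpMn5+OiXc4OVl4VjdKf6+/TCtKWYdXR1lpaXmJdzcoaUhtb3+LimpKWWlaanyPjHgYGTppg="/>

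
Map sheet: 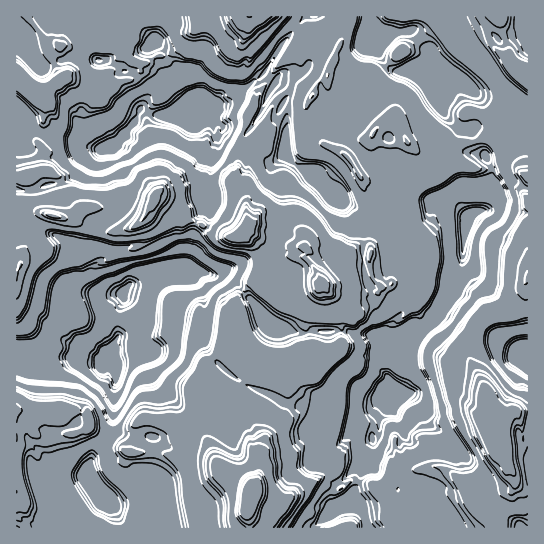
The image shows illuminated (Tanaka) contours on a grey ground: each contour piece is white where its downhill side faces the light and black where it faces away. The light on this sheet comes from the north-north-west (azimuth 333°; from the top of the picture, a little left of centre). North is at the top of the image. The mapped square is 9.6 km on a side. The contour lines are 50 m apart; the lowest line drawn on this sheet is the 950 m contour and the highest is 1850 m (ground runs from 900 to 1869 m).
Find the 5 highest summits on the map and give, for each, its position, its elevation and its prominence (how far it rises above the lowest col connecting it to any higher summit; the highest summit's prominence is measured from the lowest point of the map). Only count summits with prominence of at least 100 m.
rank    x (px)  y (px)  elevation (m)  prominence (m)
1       251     491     1869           969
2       238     235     1708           262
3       502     433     1708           346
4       159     191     1704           211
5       321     285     1704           155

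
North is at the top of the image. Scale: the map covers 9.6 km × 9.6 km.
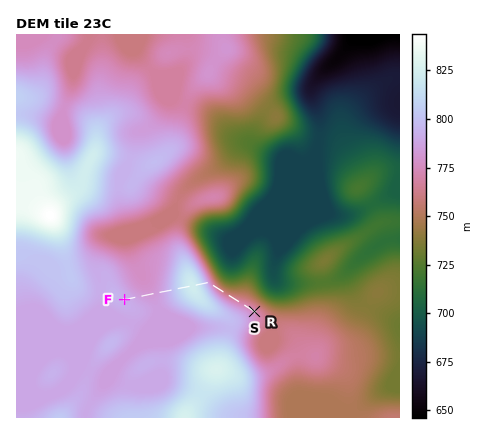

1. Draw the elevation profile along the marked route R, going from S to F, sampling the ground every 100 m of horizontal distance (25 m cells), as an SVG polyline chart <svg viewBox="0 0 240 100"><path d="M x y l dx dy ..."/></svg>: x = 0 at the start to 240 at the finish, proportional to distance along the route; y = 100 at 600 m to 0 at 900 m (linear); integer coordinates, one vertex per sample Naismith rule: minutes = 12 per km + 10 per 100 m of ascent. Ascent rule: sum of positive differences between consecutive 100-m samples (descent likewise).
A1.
<svg viewBox="0 0 240 100"><path d="M0 42l7 0 7 0 7 0 6 1 7 1 7 1 7 1 7 0 7 0 7 0 6-1 7-2 7-3 7-4 7-5 7-3 7-2 6 0 7 0 7 2 7 2 7 2 7 2 6 2 7 1 7 1 7 1 7 0 7 0 7 0 6-1 7 0 7-1 7-1 7 0"/></svg>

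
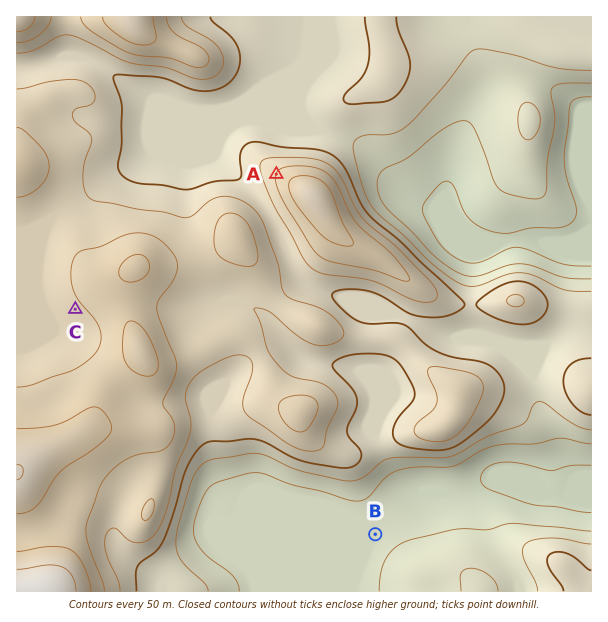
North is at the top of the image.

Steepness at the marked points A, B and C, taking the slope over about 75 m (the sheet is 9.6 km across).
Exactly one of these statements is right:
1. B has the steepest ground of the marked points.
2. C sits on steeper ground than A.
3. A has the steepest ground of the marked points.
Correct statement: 3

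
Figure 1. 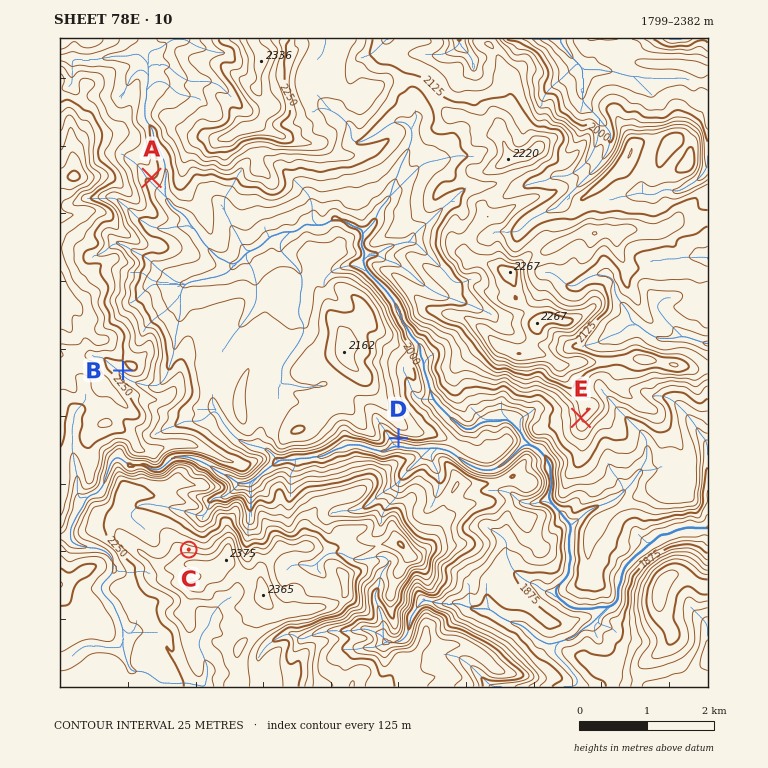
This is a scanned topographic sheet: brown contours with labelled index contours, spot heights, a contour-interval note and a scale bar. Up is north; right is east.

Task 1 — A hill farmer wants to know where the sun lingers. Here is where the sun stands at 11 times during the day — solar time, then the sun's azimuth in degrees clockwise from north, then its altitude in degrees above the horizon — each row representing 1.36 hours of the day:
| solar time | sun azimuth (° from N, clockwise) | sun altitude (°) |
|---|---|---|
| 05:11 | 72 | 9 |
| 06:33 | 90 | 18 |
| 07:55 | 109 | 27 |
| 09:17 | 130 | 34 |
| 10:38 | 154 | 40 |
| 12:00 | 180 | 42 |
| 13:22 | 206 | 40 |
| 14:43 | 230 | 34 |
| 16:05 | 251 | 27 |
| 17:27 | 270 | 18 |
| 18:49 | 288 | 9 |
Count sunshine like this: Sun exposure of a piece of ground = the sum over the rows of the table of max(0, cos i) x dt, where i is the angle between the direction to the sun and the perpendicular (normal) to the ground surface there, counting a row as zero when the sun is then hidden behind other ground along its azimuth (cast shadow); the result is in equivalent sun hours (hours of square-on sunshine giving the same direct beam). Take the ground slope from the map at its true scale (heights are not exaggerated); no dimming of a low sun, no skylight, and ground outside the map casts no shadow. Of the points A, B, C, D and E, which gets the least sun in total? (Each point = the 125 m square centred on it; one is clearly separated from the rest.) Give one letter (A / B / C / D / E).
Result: C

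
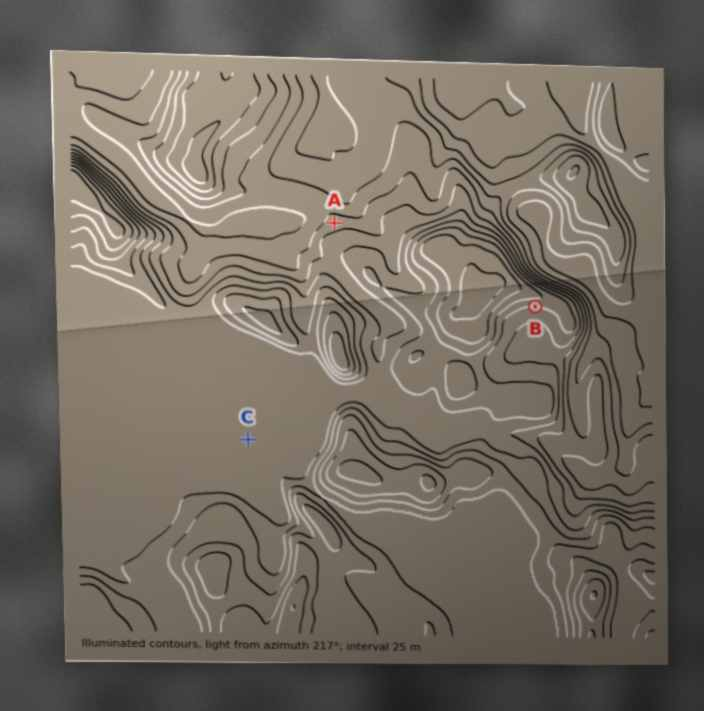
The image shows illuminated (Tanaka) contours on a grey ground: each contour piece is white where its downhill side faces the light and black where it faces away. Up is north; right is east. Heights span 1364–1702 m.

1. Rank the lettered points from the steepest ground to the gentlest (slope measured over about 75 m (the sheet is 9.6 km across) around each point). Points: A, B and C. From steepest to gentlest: B A C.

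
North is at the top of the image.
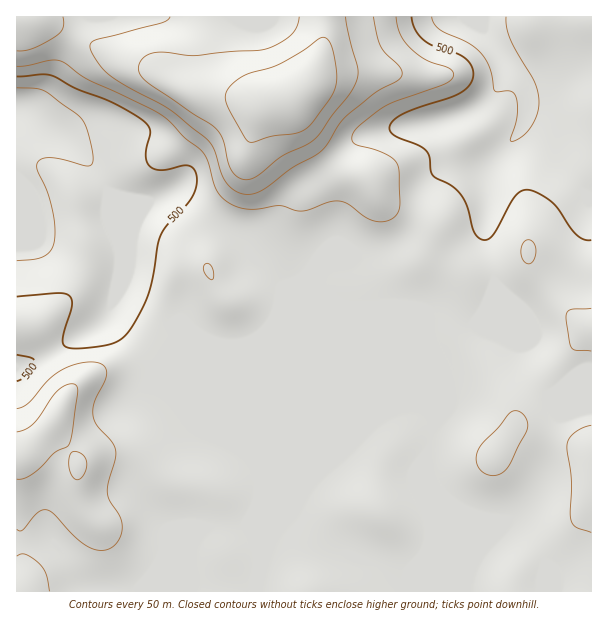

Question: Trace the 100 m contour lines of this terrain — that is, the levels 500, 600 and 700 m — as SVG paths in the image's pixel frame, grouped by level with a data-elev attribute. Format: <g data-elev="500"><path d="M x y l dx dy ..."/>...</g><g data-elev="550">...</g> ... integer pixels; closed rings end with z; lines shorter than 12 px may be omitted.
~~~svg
<g data-elev="500"><path d="M17 355l13 2 3 2 2 3-2 4-5 8-5 4-6 3"/><path d="M591 240l-7-1-8-4-18-26-7-8-14-8-10-3-6 1-6 6-23 39-6 4-6-1-6-8-7-24-6-12-9-9-15-8-5-4-2-16-3-6-8-6-21-9-7-5-2-3 1-4 7-8 15-7 47-17 10-7 4-9-1-11-8-9-9-4-23-8-10-7-7-9-4-12"/><path d="M17 76l25-2 9 1 24 13 33 13 21 10 14 9 6 8 1 6-4 21 1 7 3 5 6 3 6 0 21-5 6 1 6 5 2 9-2 10-5 10-22 24-7 10-3 11-6 36-5 18-15 28-12 13-9 4-14 3-20 2-11-2-3-3 0-5 9-33 0-6-3-4-10-3-42 4"/></g><g data-elev="600"><path d="M17 479l7-1 8-4 9-7 13-14 12-6 3-3 3-12 5-37 0-9-3-2-5 0-9 4-7 8-20 28-7 5-9 3"/><path d="M75 479l3 1 4-3 3-6 2-6-3-9-4-3-5-2-4 2-2 9 1 11z"/><path d="M17 51l7 0 9-3 23-12 7-7 0-12"/><path d="M170 17l-2 3-6 3-67 17-5 4 1 7 10 15 11 11 56 32 38 29 8 11 7 24 6 10 9 8 12 3 7-1 8-3 28-22 29-16 6-6 13-21 8-9 28-23 22-12 4-3 1-4-2-6-15-15-5-8-7-28"/></g><g data-elev="700"><path d="M248 141l4 1 20-6 27-4 7-3 8-8 17-25 5-13 0-12-2-17-3-9-4-6-3-2-4 1-18 13-26 15-31 9-16 12-4 8 2 9z"/></g>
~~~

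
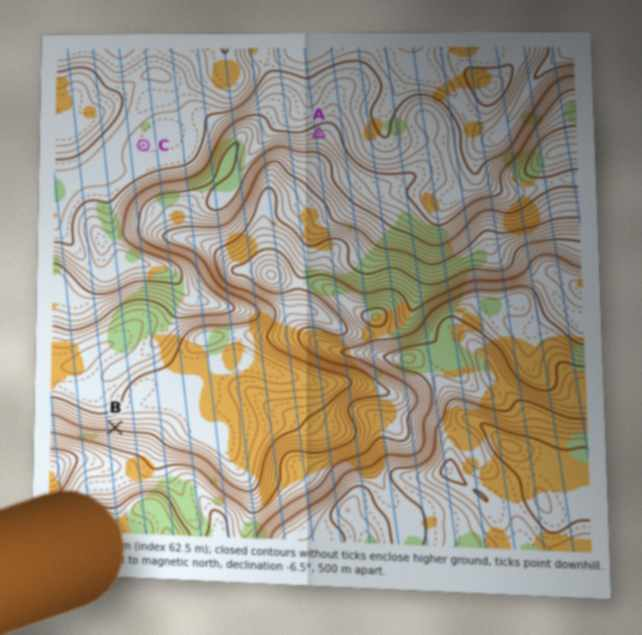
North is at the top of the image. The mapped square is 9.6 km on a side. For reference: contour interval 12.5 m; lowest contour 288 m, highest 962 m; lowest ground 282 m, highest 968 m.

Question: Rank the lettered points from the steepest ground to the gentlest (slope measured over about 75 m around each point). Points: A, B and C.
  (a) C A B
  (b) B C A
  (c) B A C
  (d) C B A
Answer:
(c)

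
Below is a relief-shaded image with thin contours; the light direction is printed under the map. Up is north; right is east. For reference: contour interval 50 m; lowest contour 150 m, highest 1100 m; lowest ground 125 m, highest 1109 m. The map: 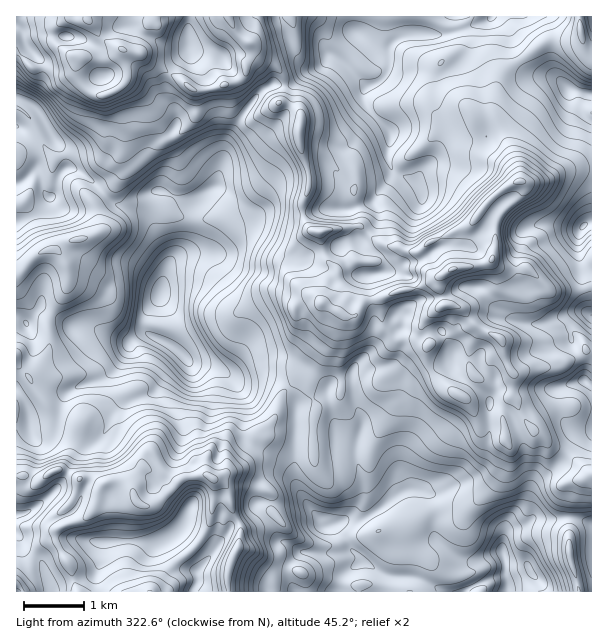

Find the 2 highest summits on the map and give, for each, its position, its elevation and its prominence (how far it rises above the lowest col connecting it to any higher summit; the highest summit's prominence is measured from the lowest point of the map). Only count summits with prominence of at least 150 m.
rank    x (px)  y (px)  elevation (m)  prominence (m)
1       453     269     1109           984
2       212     479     1015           366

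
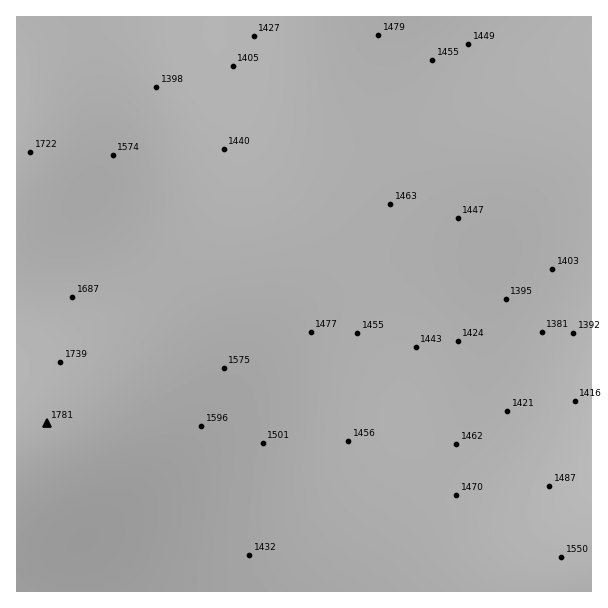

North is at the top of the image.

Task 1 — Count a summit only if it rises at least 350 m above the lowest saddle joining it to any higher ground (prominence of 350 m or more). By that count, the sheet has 1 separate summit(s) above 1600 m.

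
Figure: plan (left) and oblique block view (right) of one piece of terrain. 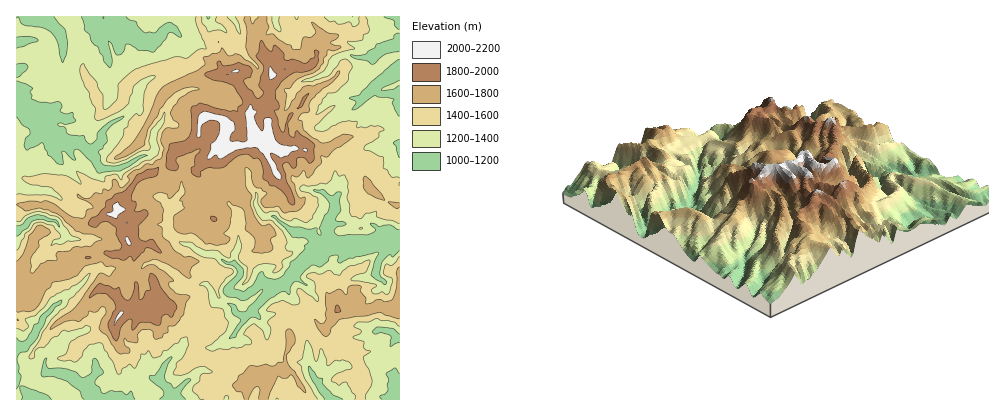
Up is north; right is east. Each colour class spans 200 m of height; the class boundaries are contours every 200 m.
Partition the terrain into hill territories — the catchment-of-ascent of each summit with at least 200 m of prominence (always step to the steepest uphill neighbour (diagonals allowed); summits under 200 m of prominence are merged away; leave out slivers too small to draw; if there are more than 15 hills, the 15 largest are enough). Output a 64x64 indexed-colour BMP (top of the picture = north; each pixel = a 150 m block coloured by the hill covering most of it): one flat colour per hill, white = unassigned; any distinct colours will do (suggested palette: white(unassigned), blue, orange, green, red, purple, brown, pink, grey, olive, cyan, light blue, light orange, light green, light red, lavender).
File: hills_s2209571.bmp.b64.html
<image width="64" height="64" href="data:image/bmp;base64,Qk12CAAAAAAAAHYAAAAoAAAAQAAAAEAAAAABAAQAAAAAAAAIAAATCwAAEwsAABAAAAAAAAAA////ALR3HwAOf/8ALKAsACgn1gC9Z5QAS1aMAMJ34wB/f38AIr28AM++FwDox64AeLv/AIrfmACWmP8A1bDFABERERERERIiIiERERE1VVVVVVVVVVVVVVVVERERERERERERERERIiIiIREREzVVVVVVVVVVVVVVVVEREREREREREREREREiIiIhERETM1VVVVVVVVVVVVVVURERERERERERERERESIiIiEREjMzNVVVVVVVVVVVVVUxEREREREREREREREREiIiIhEiMzMzVVVVVVVVVVVVUzMRERERERERERERERESIiIiIiIjMzM1VVVVVVVVVVVTMzMRERERERERERERERIiIiIiIiMzMzNVVVVVVVVVVVMzMzMREREREREiEREREiIiIiIiIjMzM1VVVVVVVVVVUzMzMzMzEREREiIhERESIiIiIiIiIzMzVVVVVVVVVVVTMzMzMzMzEREiIiIRERIiIiIiIiIiIiIiVVVVVVVVVVMzMzMzMzMxERIiIiEREiIiIiIiIiIiIiIiUREVVVVVMzMzMzMzMzMREiIiIiEiIiIiIiIiIiIiIiIhERFVVVUzMzMzMzMzMxERIiIiIiIiIiIiIiIiIiIiIiERFVVVUzMzMzMzMzMzEREiIiIiIiIiIiIiIiIiIiIiIhEVVVUzMzMzMzMzMzMRERIiIiIiIiIiIiIiIiIiIiIhETMzUzMzMzMzMzMzMxERESIiIiIiIiIiIiIiIiIiIhERMzMzMzMzMzMzMzMzEREREiIiIiIiIiIiIiIiIiERERETMzMzMzMzMzMzMzMREREREiIiIiIiIiIiIiIiIREREREzMzMzMzMzMzMzMxERERERIiIiIiIiIiIiIiIRERERERMzMzMzMzMzMzMzERERERESIiIiIiIiIiJERBERERERERMzMzMzMzMzMzMREREREREiIiIiIiIiJEREERERERERETMzMzMzMzMzMxERERERERIiIiQiIiJEREEREREREREREzMzMzMzMzMzEREREREREUREREQiREREQRERERERERETMzMzMzMzMzMRERERERERREREREREREREEREREREREREzMzMzMzMzMxERERERERFEREREREREREERERERERERERETMzMzMzMzERERERERFERERERERERBEREREREREREREREzMzMzMzMRERERERFEREREREREQRERERERERERERERERERERERExERERERREREREREREQRERERERERERERERERERERERERERERERFEREREREREQRERERERERERERERERERERERERERERERERRERERERERBERERERERERERERERERERERERERERERERFEREREREREERERERERERERERERERERERERERERERERFERERERERERBERERERERERERERERERERERERERERERERRERERERERBERERERERERERERERERERERERERERERERFEREREREREERERERERERERERERERERERERERERERERERREREREREQRERERERERERERERERERERERERERERERERRERERERERBERERERERERERERERERERERERERERERERRERBEUREREERERERERERERERERERERERERERERERERRERBEUREREQRERERERERERERERERERERERERERERERREREERREREQRERERERERERERERERERERERERERERERFEREERERRERBERERERERERERERERERERERERERERERFEREQRERERREERERERERERERERERERERERERERERERFEREQREREREREREREREREREREREREREREREREREREREUREQRERERERERERERERERERERERERERERERERERERERQRERERERERERERERERERERERERERERERERERERERERERERERERERERERERERERERERERERERERERERERERERERERERERERERERERERERERERERERERERERERERERERERERERERERERERERERERERERERERERERERERERERERERERERERERERERERERERERERERERERERERERERERERERERERERERERERERERERERERERERERERERERERERERERERERERERERERERERERERERERERERERERERERERERERERERERERERERERERERERERERERERERERERERERERERERERERERERERERERERERERERERERERERERERERERERERERERERERERERERERERERERERERERERERERERERERERERERERERERERERERERERERERERERERERERERERERERERERERERERERERERERERERERERERERERERERERERERERERERERERERERERERERERERERERERERERERERERERERERERERERERERERERERERERERERERERERERERERERERERERERERERERERERERERERERERERERERERERERERERERERERERERERERERERERERERERERERERERERERERERERERERERERERERERERERERERERERERERERERERERERERERERERERERERERERERERERERERERERERERERERERERERERERERERERERERERERERERERERERERERERERERERERERERERERERERERERERERERERERERERERERERERERERERERERERERERERERERERERERERERERERERERERERER"/>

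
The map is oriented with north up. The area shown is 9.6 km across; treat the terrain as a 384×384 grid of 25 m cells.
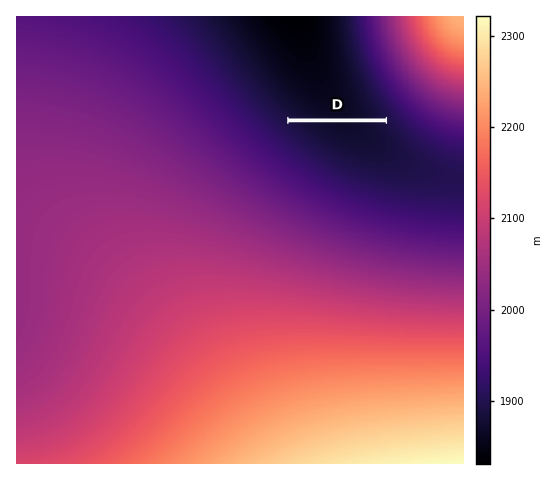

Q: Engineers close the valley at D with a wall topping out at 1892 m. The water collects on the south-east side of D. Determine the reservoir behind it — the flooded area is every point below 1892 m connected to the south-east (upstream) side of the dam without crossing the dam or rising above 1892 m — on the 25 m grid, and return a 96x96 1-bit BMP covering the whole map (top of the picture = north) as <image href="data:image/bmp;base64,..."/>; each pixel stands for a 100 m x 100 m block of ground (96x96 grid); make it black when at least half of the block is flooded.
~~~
<image width="96" height="96" href="data:image/bmp;base64,Qk2+BAAAAAAAAD4AAAAoAAAAYAAAAGAAAAABAAEAAAAAAIAEAAATCwAAEwsAAAIAAAAAAAAA////AAAAAAAAAAAAAAAAAAAAAAAAAAAAAAAAAAAAAAAAAAAAAAAAAAAAAAAAAAAAAAAAAAAAAAAAAAAAAAAAAAAAAAAAAAAAAAAAAAAAAAAAAAAAAAAAAAAAAAAAAAAAAAAAAAAAAAAAAAAAAAAAAAAAAAAAAAAAAAAAAAAAAAAAAAAAAAAAAAAAAAAAAAAAAAAAAAAAAAAAAAAAAAAAAAAAAAAAAAAAAAAAAAAAAAAAAAAAAAAAAAAAAAAAAAAAAAAAAAAAAAAAAAAAAAAAAAAAAAAAAAAAAAAAAAAAAAAAAAAAAAAAAAAAAAAAAAAAAAAAAAAAAAAAAAAAAAAAAAAAAAAAAAAAAAAAAAAAAAAAAAAAAAAAAAAAAAAAAAAAAAAAAAAAAAAAAAAAAAAAAAAAAAAAAAAAAAAAAAAAAAAAAAAAAAAAAAAAAAAAAAAAAAAAAAAAAAAAAAAAAAAAAAAAAAAAAAAAAAAAAAAAAAAAAAAAAAAAAAAAAAAAAAAAAAAAAAAAAAAAAAAAAAAAAAAAAAAAAAAAAAAAAAAAAAAAAAAAAAAAAAAAAAAAAAAAAAAAAAAAAAAAAAAAAAAAAAAAAAAAAAAAAAAAAAAAAAAAAAAAAAAAAAAAAAAAAAAAAAAAAAAAAAAAAAAAAAAAAAAAAAAAAAAAAAAAAAAAAAAAAAAAAAAAAAAAAAAAAAAAAAAAAAAAAAAAAAAAAAAAAAAAAAAAAAAAAAAAAAAAAAAAAAAAAAAAAAAAAAAAAAAAAAAAAAAAAAAAAAAAAAAAAAAAAAAAAAAAAAAAAAAAAAAAAAAAAAAAAAAAAAAAAAAAAAAAAAAAAAAAAAAAAAAAAAAAAAAAAAAAAAAAAAAAAAAAAAAAAAAAAAAAAAAAAAAAAAAAAAAAAAAAAAAAAAAAAAAAAAAAAAAAAAAAAAAAAAAAAAAAAAAAAAAAAAAAAAAAAAAAAAAAAAAAAAAAAAAAAAAAAAAAAAAAAAAAAAAAAAAAAAAAAAAAAAAAAAAAAAAAAAAAAAAHwAAAAAAAAAAAAAB/4AAAAAAAAAAAAAP/8AAAAAAAAAAAAA//4AAAAAAAAAAAAB//4AAAAAAAAAAAAH//wAAAAAAAAAAAAf//wAAAAAAAAAAAA///gAAAAAAAAAAAB///gAAAAAAAAAAAD///AAAAAAAAAAAAAAAAAAAAAAAAAAAAAAAAAAAAAAAAAAAAAAAAAAAAAAAAAAAAAAAAAAAAAAAAAAAAAAAAAAAAAAAAAAAAAAAAAAAAAAAAAAAAAAAAAAAAAAAAAAAAAAAAAAAAAAAAAAAAAAAAAAAAAAAAAAAAAAAAAAAAAAAAAAAAAAAAAAAAAAAAAAAAAAAAAAAAAAAAAAAAAAAAAAAAAAAAAAAAAAAAAAAAAAAAAAAAAAAAAAAAAAAAAAAAAAAAAAAAAAAAAAAAAAAAAAAAAAAAAAAAAAAAAAAAAAAAAAAAAAAAAAAAAAAAAAAAAAAAAAAAAAAAAAAAAAAAAAAAAAAAAAAAAAAAAAAAAAAAAAAAAAAAAAA="/>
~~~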